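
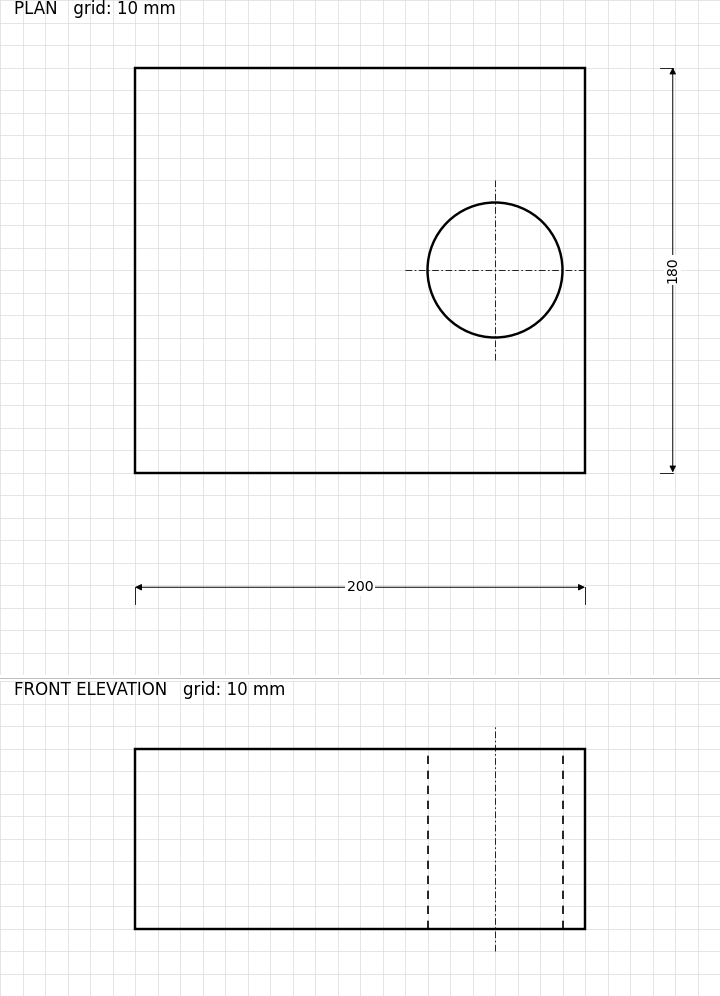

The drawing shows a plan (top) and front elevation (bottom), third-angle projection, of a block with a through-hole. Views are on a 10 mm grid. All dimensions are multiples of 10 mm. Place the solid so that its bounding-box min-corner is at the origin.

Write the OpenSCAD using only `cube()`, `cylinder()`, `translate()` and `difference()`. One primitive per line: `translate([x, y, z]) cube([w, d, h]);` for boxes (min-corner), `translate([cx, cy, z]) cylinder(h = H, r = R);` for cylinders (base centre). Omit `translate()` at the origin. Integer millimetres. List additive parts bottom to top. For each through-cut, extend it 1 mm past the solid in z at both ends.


difference() {
  cube([200, 180, 80]);
  translate([160, 90, -1]) cylinder(h = 82, r = 30);
}


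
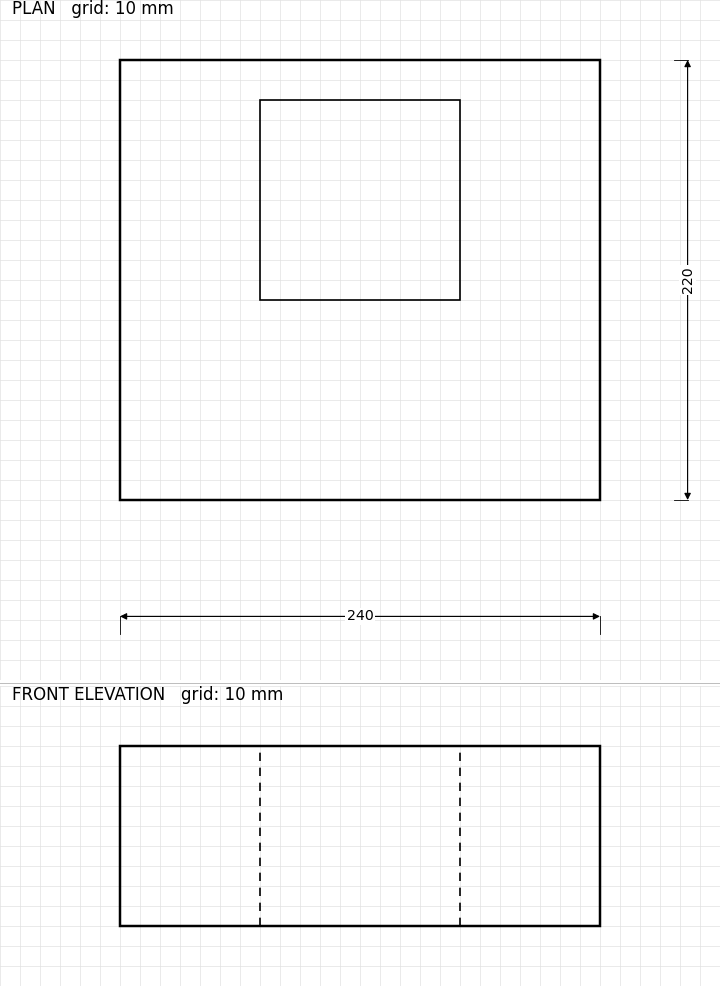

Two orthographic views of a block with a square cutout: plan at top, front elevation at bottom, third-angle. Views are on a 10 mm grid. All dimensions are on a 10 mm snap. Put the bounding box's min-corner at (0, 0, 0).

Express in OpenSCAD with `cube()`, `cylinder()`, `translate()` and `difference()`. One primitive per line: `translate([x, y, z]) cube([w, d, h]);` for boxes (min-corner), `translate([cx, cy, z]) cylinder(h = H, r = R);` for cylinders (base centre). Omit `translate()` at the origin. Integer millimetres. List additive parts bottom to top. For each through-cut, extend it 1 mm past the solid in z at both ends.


difference() {
  cube([240, 220, 90]);
  translate([70, 100, -1]) cube([100, 100, 92]);
}


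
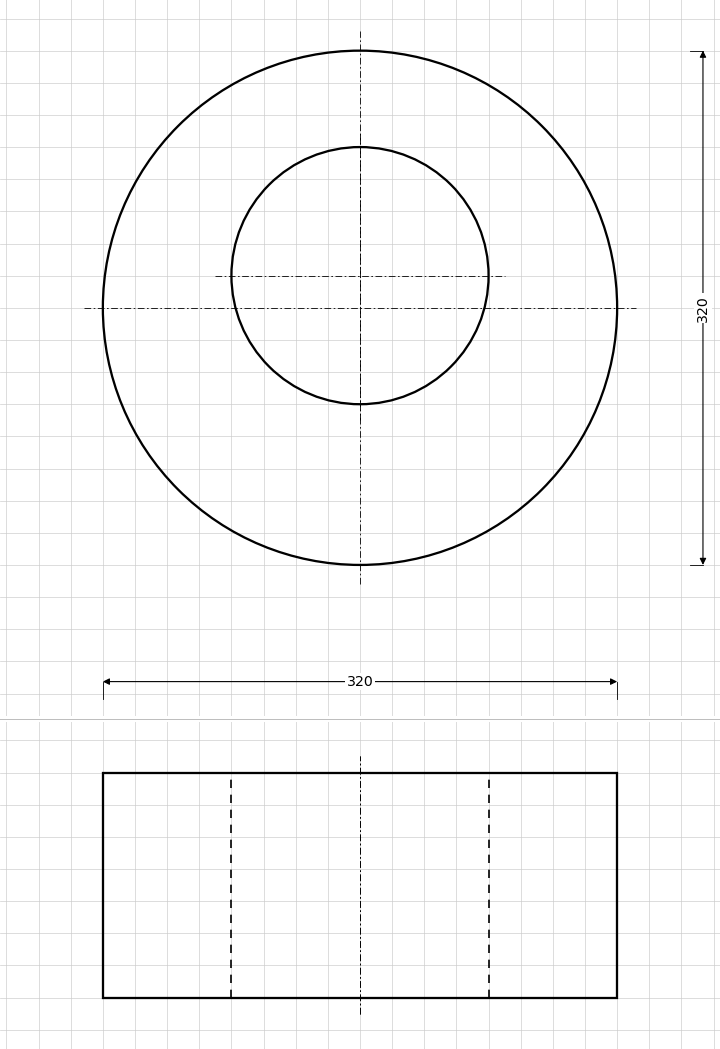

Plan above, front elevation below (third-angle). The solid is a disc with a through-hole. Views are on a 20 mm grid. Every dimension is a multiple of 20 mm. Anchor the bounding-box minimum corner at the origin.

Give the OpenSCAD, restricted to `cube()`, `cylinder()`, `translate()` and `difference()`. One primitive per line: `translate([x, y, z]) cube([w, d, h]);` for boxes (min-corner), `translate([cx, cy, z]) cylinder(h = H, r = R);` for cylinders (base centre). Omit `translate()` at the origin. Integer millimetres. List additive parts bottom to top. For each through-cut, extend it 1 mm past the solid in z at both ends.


difference() {
  translate([160, 160, 0]) cylinder(h = 140, r = 160);
  translate([160, 180, -1]) cylinder(h = 142, r = 80);
}


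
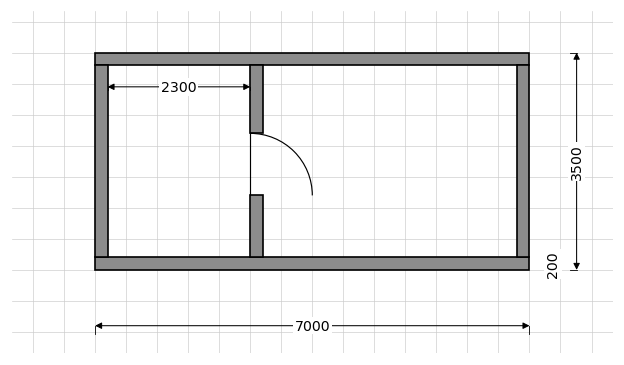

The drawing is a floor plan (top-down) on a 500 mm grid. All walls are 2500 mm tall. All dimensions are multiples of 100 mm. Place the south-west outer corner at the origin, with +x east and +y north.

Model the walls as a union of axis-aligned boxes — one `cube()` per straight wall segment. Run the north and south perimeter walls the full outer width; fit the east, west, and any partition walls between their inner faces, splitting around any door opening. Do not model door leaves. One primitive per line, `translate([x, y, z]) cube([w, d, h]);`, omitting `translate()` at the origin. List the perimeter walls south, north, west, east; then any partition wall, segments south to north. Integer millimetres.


cube([7000, 200, 2500]);
translate([0, 3300, 0]) cube([7000, 200, 2500]);
translate([0, 200, 0]) cube([200, 3100, 2500]);
translate([6800, 200, 0]) cube([200, 3100, 2500]);
translate([2500, 200, 0]) cube([200, 1000, 2500]);
translate([2500, 2200, 0]) cube([200, 1100, 2500]);


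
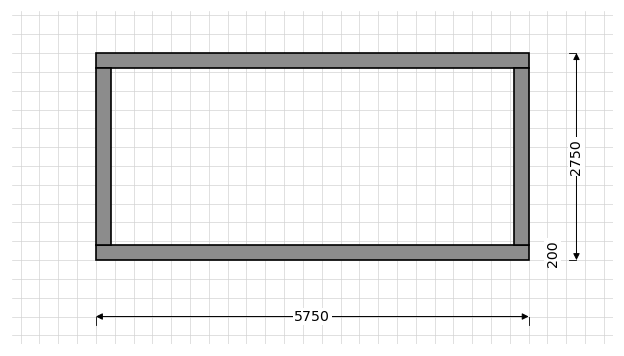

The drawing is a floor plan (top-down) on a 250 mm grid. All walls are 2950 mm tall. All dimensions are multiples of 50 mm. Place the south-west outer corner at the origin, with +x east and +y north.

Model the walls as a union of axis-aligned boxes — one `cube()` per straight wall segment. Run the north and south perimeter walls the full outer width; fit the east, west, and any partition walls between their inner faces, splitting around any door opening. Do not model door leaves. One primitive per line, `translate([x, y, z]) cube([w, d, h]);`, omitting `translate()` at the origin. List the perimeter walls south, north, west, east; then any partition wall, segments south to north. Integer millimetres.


cube([5750, 200, 2950]);
translate([0, 2550, 0]) cube([5750, 200, 2950]);
translate([0, 200, 0]) cube([200, 2350, 2950]);
translate([5550, 200, 0]) cube([200, 2350, 2950]);


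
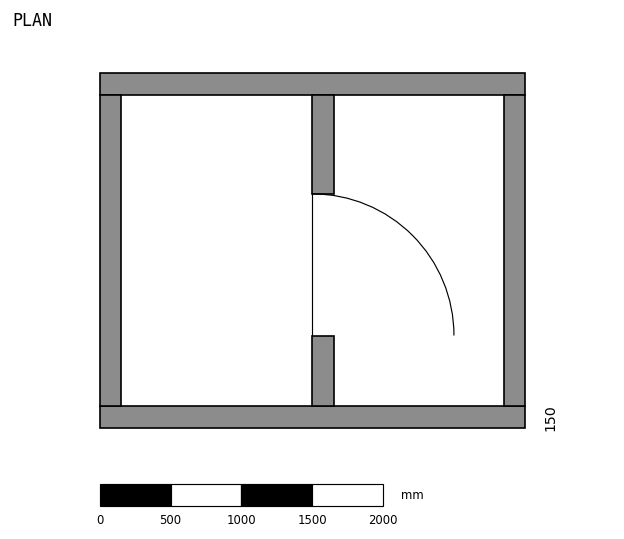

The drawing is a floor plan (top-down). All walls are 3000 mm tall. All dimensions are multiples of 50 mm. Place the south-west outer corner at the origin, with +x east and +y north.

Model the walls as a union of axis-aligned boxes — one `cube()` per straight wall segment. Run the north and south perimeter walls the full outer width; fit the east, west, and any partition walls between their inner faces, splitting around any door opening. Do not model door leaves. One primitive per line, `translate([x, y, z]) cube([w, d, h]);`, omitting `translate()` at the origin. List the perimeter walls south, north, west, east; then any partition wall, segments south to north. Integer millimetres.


cube([3000, 150, 3000]);
translate([0, 2350, 0]) cube([3000, 150, 3000]);
translate([0, 150, 0]) cube([150, 2200, 3000]);
translate([2850, 150, 0]) cube([150, 2200, 3000]);
translate([1500, 150, 0]) cube([150, 500, 3000]);
translate([1500, 1650, 0]) cube([150, 700, 3000]);


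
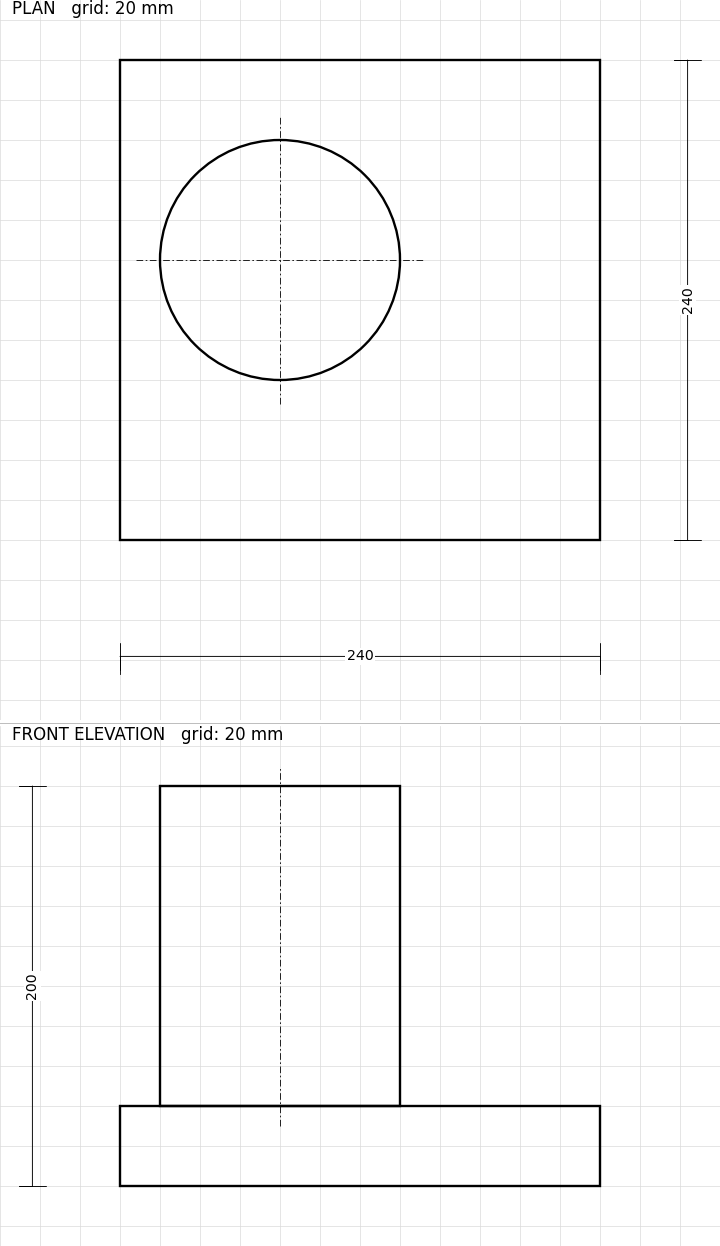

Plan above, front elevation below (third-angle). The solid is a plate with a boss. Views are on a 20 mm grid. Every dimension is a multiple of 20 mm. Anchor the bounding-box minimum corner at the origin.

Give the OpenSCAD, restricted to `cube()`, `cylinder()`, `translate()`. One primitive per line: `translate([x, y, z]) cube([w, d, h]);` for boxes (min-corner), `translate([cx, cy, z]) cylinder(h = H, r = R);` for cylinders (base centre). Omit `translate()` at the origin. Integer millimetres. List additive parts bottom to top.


cube([240, 240, 40]);
translate([80, 140, 40]) cylinder(h = 160, r = 60);


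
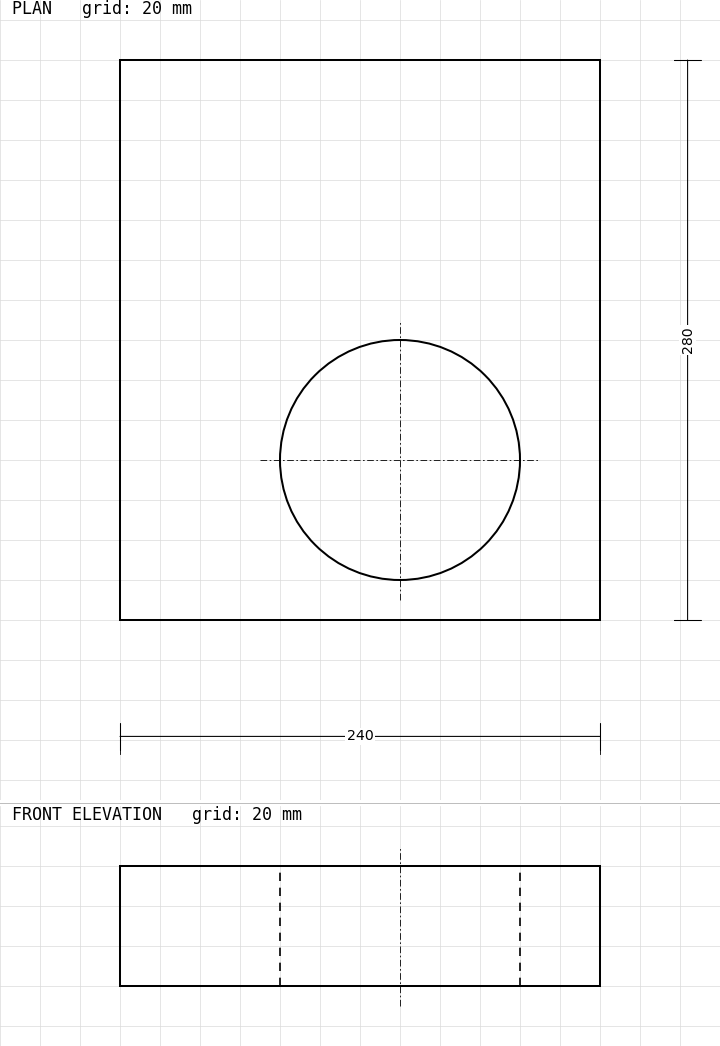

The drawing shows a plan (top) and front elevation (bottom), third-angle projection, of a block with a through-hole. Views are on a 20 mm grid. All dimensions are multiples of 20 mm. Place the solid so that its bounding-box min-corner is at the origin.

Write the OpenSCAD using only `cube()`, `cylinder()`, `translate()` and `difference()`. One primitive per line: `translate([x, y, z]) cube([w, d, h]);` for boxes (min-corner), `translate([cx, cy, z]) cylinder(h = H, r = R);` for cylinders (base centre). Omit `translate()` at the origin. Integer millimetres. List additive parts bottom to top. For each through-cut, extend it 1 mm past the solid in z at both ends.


difference() {
  cube([240, 280, 60]);
  translate([140, 80, -1]) cylinder(h = 62, r = 60);
}


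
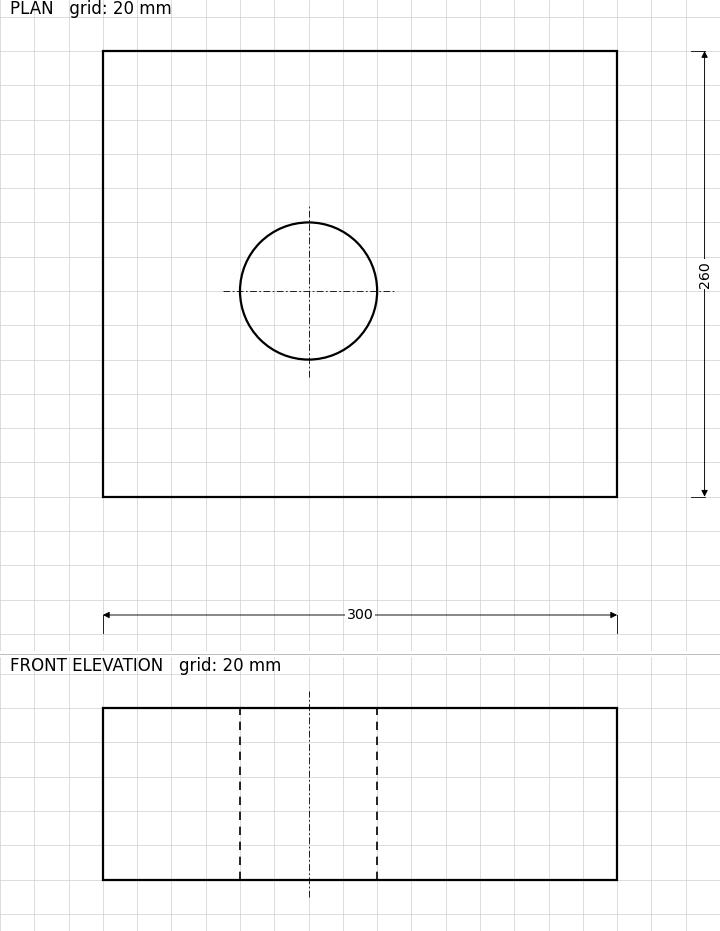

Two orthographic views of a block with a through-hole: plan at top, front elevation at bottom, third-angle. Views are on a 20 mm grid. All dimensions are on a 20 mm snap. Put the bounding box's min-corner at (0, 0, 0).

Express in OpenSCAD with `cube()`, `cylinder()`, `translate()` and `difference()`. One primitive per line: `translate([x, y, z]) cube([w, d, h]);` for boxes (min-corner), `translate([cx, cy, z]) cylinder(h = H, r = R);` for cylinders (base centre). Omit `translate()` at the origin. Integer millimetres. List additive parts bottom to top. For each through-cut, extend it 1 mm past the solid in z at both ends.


difference() {
  cube([300, 260, 100]);
  translate([120, 120, -1]) cylinder(h = 102, r = 40);
}


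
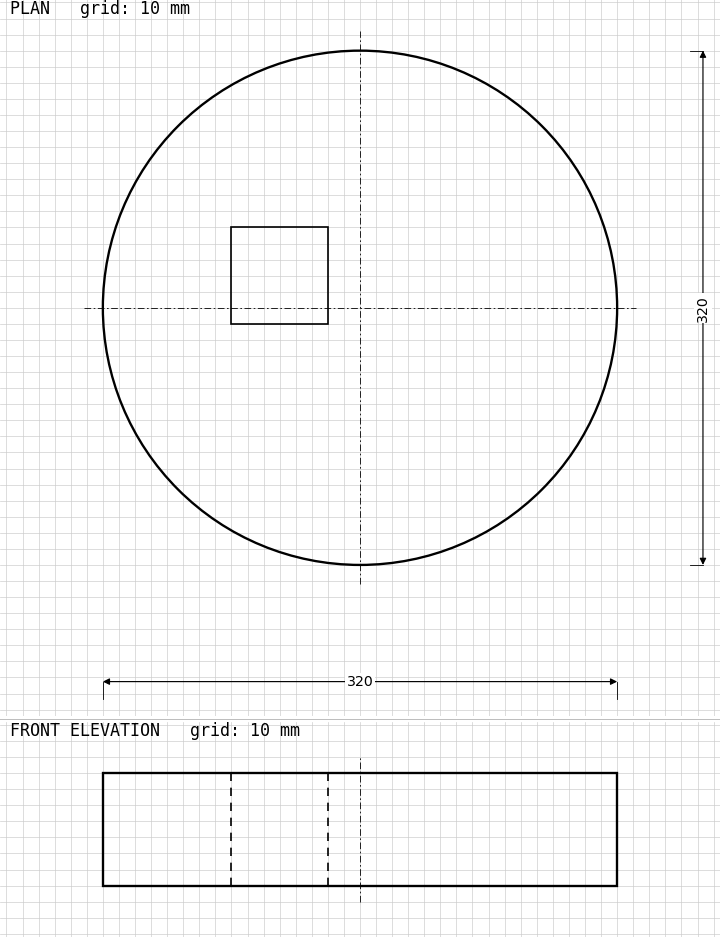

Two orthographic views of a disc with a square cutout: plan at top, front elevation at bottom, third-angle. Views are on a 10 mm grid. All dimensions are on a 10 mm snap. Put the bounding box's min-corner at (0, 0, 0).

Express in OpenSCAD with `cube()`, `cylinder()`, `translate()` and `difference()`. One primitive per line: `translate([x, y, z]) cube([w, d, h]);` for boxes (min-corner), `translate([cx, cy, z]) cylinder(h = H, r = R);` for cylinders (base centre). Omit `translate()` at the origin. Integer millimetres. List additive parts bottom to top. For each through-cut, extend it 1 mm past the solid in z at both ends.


difference() {
  translate([160, 160, 0]) cylinder(h = 70, r = 160);
  translate([80, 150, -1]) cube([60, 60, 72]);
}


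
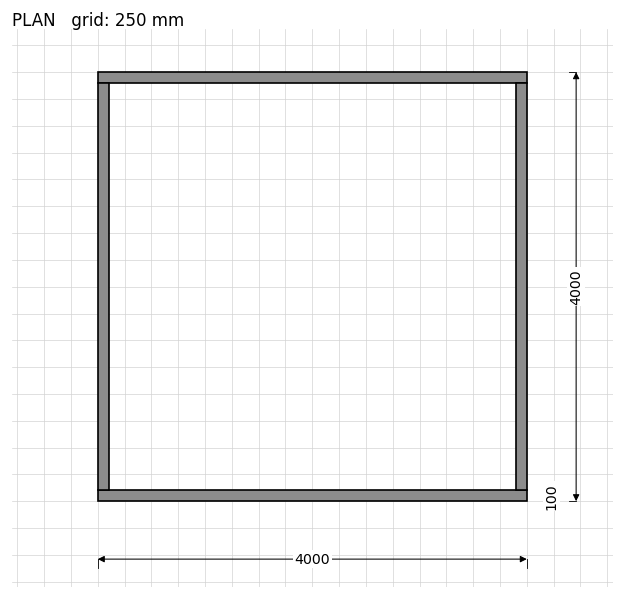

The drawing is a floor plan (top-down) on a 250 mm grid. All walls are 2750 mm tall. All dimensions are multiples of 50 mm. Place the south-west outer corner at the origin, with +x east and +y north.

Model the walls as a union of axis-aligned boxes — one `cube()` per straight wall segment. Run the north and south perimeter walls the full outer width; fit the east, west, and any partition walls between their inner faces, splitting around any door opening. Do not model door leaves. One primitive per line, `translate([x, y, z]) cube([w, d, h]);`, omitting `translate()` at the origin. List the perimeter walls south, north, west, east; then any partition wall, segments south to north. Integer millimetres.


cube([4000, 100, 2750]);
translate([0, 3900, 0]) cube([4000, 100, 2750]);
translate([0, 100, 0]) cube([100, 3800, 2750]);
translate([3900, 100, 0]) cube([100, 3800, 2750]);


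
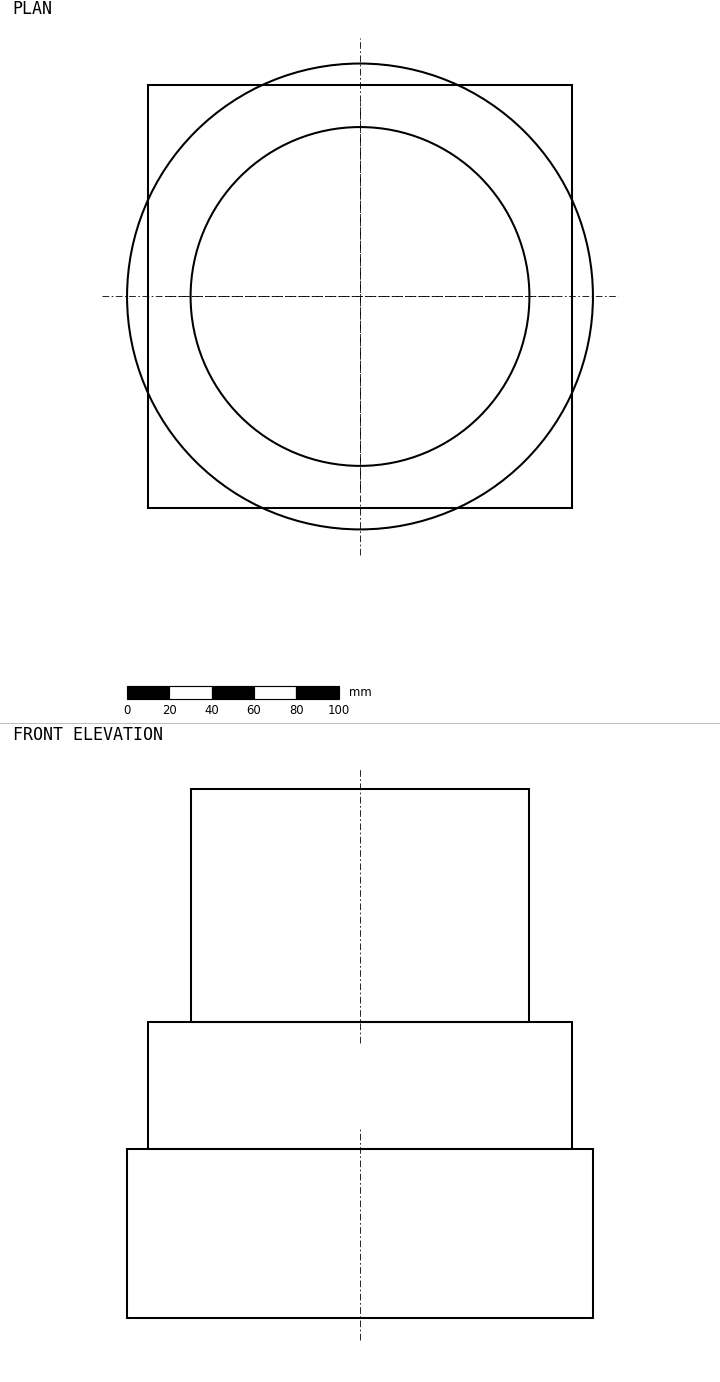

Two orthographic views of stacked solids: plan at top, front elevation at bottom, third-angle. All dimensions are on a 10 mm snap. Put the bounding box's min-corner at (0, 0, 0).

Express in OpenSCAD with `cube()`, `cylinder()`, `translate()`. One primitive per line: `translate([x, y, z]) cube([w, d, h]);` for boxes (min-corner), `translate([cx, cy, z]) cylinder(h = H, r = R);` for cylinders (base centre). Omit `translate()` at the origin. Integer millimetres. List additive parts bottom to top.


translate([110, 110, 0]) cylinder(h = 80, r = 110);
translate([10, 10, 80]) cube([200, 200, 60]);
translate([110, 110, 140]) cylinder(h = 110, r = 80);


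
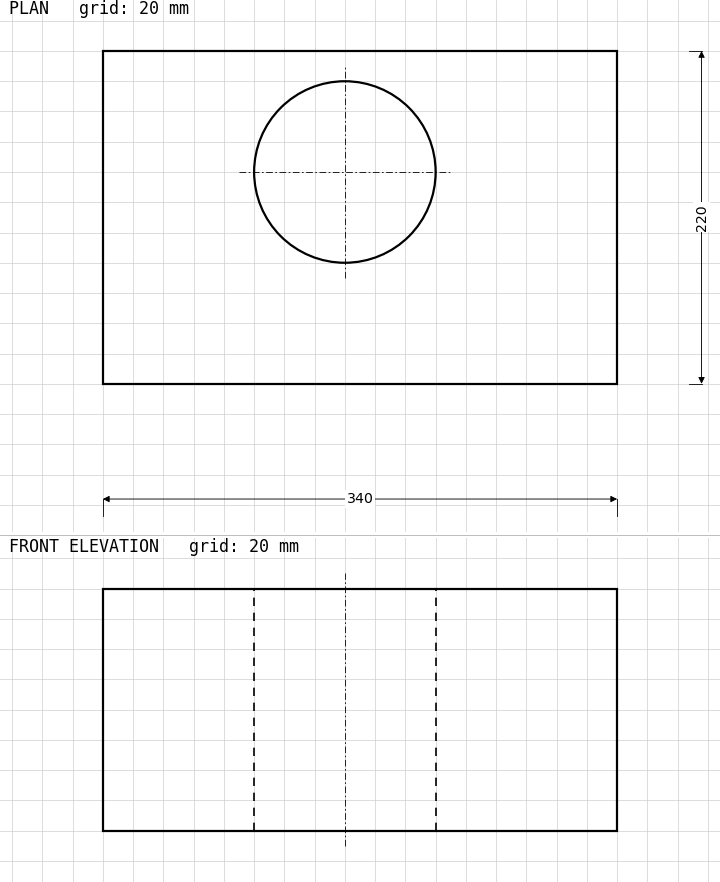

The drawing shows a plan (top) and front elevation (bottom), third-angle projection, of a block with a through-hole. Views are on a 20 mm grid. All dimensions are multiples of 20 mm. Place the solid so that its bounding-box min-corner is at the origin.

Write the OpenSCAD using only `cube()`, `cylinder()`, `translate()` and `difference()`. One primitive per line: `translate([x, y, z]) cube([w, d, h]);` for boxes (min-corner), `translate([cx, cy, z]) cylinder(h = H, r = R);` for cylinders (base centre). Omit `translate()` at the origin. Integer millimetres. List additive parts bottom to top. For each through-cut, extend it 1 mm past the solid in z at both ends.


difference() {
  cube([340, 220, 160]);
  translate([160, 140, -1]) cylinder(h = 162, r = 60);
}


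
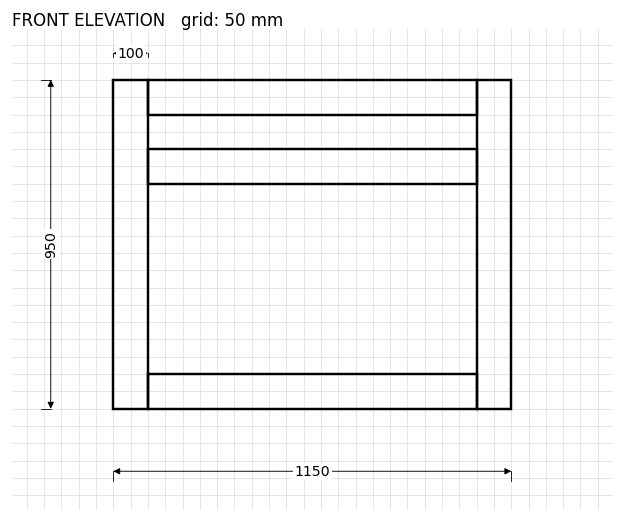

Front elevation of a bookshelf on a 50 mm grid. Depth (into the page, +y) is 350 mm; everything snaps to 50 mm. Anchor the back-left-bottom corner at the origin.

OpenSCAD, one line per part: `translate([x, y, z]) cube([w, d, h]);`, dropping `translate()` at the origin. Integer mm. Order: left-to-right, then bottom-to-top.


cube([100, 350, 950]);
translate([100, 0, 0]) cube([950, 350, 100]);
translate([100, 0, 650]) cube([950, 350, 100]);
translate([100, 0, 850]) cube([950, 350, 100]);
translate([1050, 0, 0]) cube([100, 350, 950]);


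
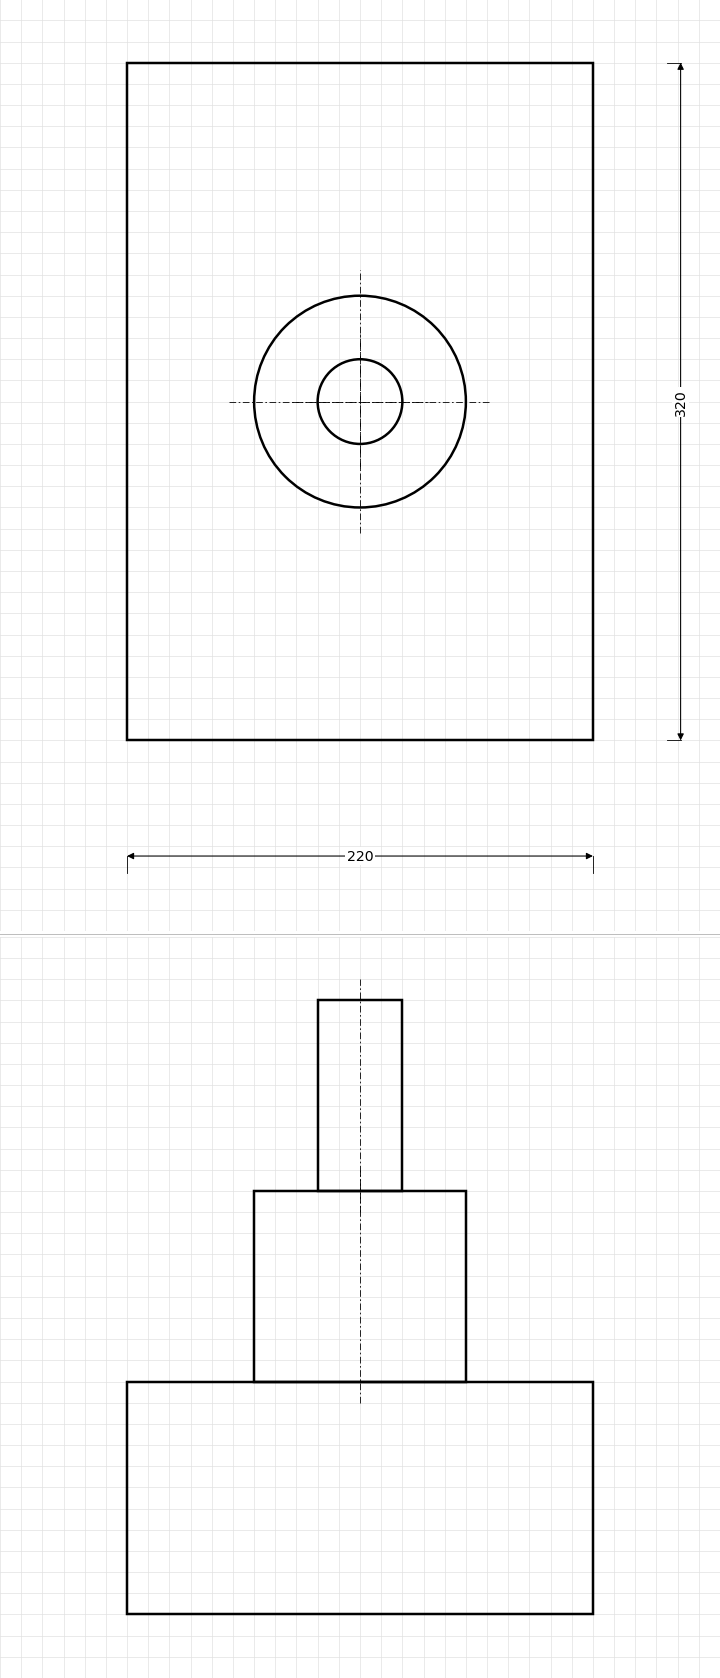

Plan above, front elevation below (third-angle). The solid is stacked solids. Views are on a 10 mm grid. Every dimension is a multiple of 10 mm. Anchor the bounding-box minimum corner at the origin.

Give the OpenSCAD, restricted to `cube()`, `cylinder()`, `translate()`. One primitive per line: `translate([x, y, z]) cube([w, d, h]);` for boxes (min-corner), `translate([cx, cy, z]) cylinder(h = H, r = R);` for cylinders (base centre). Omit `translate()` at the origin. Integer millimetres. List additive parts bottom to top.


cube([220, 320, 110]);
translate([110, 160, 110]) cylinder(h = 90, r = 50);
translate([110, 160, 200]) cylinder(h = 90, r = 20);


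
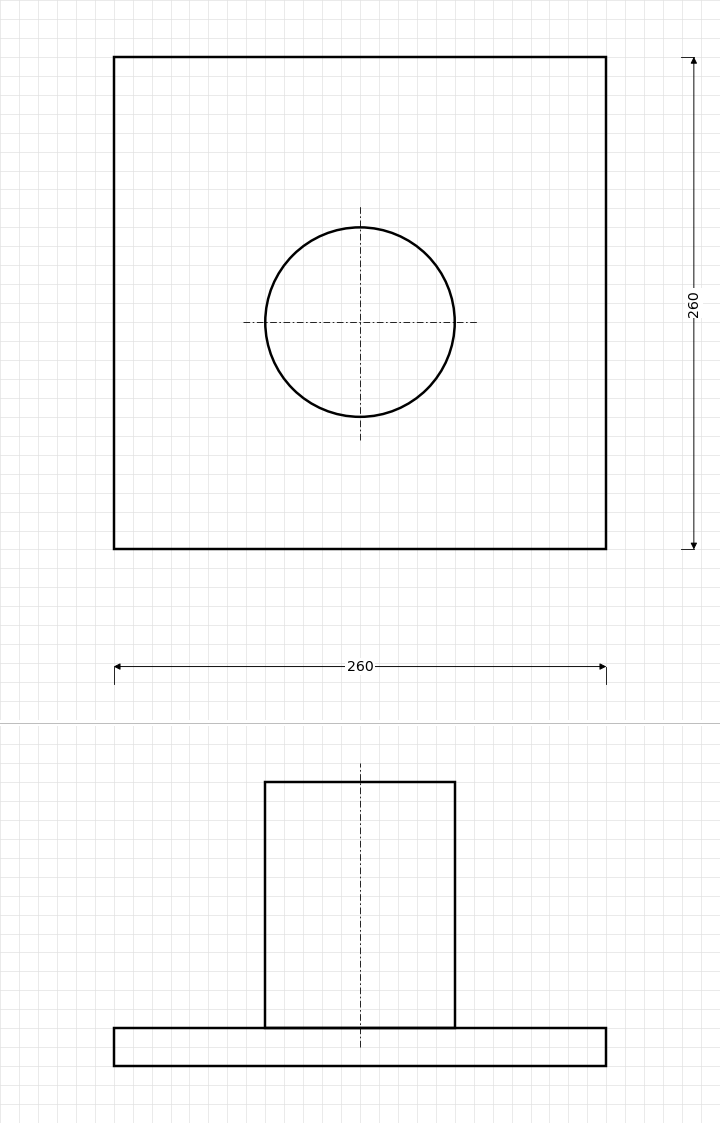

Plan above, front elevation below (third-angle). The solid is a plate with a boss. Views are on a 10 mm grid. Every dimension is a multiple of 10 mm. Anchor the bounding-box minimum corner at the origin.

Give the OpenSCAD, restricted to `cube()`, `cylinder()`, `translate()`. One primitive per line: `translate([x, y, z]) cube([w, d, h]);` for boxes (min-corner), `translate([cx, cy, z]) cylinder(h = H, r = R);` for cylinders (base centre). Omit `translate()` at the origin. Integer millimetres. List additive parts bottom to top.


cube([260, 260, 20]);
translate([130, 120, 20]) cylinder(h = 130, r = 50);


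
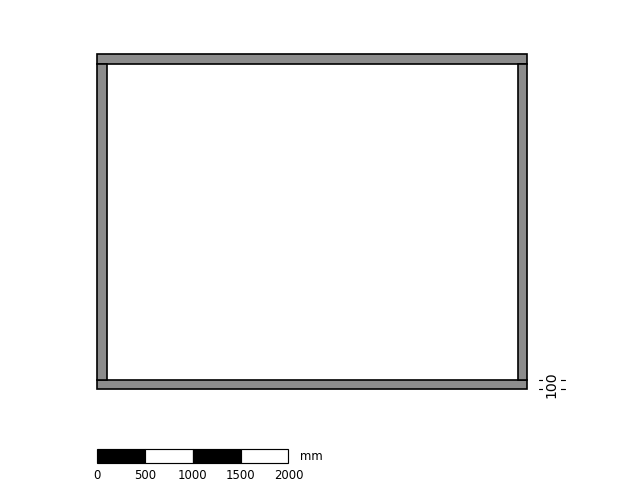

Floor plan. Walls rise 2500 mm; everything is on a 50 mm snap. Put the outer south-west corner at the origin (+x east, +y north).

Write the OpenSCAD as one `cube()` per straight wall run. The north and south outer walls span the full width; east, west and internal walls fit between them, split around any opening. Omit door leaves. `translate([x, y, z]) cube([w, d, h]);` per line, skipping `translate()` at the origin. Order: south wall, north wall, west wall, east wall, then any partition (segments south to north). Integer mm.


cube([4500, 100, 2500]);
translate([0, 3400, 0]) cube([4500, 100, 2500]);
translate([0, 100, 0]) cube([100, 3300, 2500]);
translate([4400, 100, 0]) cube([100, 3300, 2500]);


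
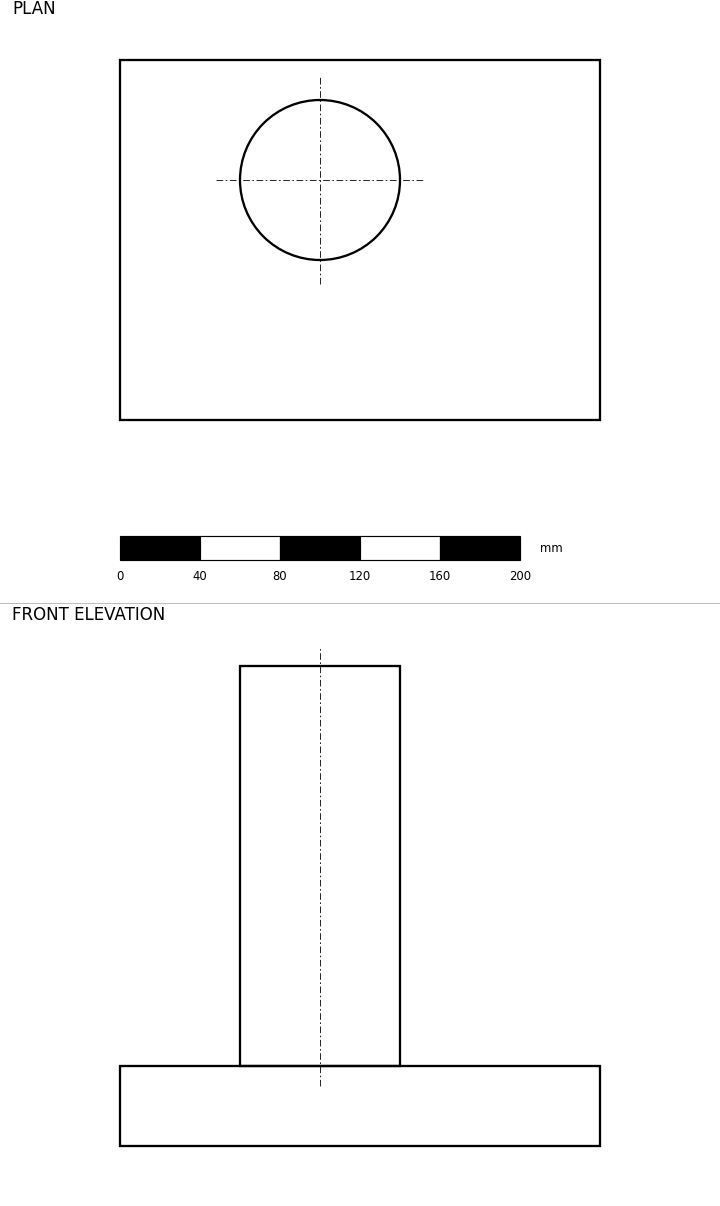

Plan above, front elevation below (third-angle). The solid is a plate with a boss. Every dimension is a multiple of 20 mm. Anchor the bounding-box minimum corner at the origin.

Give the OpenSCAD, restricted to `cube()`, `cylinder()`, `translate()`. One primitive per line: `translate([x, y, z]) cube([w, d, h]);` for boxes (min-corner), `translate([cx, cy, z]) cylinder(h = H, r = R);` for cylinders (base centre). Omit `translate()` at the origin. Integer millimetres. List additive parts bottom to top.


cube([240, 180, 40]);
translate([100, 120, 40]) cylinder(h = 200, r = 40);


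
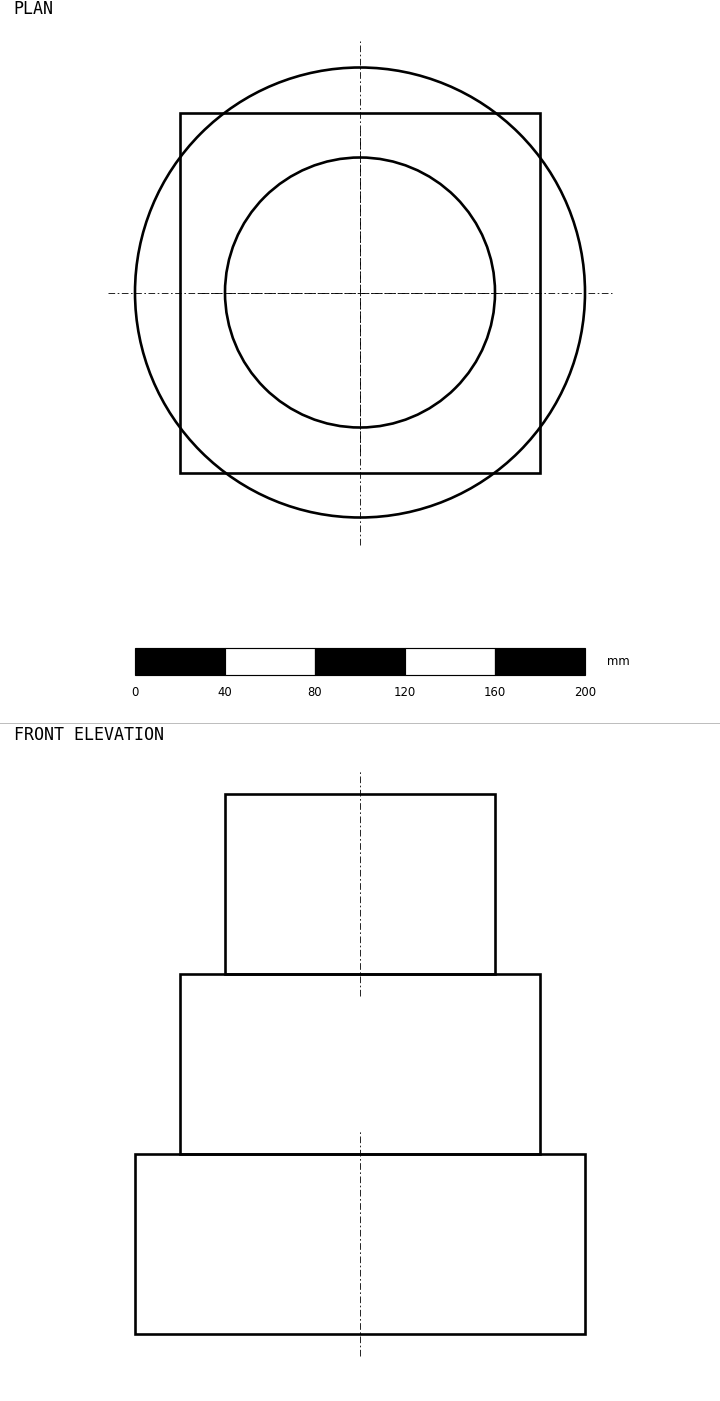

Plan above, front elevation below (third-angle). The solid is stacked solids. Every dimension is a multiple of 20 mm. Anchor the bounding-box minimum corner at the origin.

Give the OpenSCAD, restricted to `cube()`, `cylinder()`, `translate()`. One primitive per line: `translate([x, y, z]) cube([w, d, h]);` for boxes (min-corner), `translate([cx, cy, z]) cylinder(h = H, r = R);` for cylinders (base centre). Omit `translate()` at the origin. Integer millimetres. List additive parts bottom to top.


translate([100, 100, 0]) cylinder(h = 80, r = 100);
translate([20, 20, 80]) cube([160, 160, 80]);
translate([100, 100, 160]) cylinder(h = 80, r = 60);


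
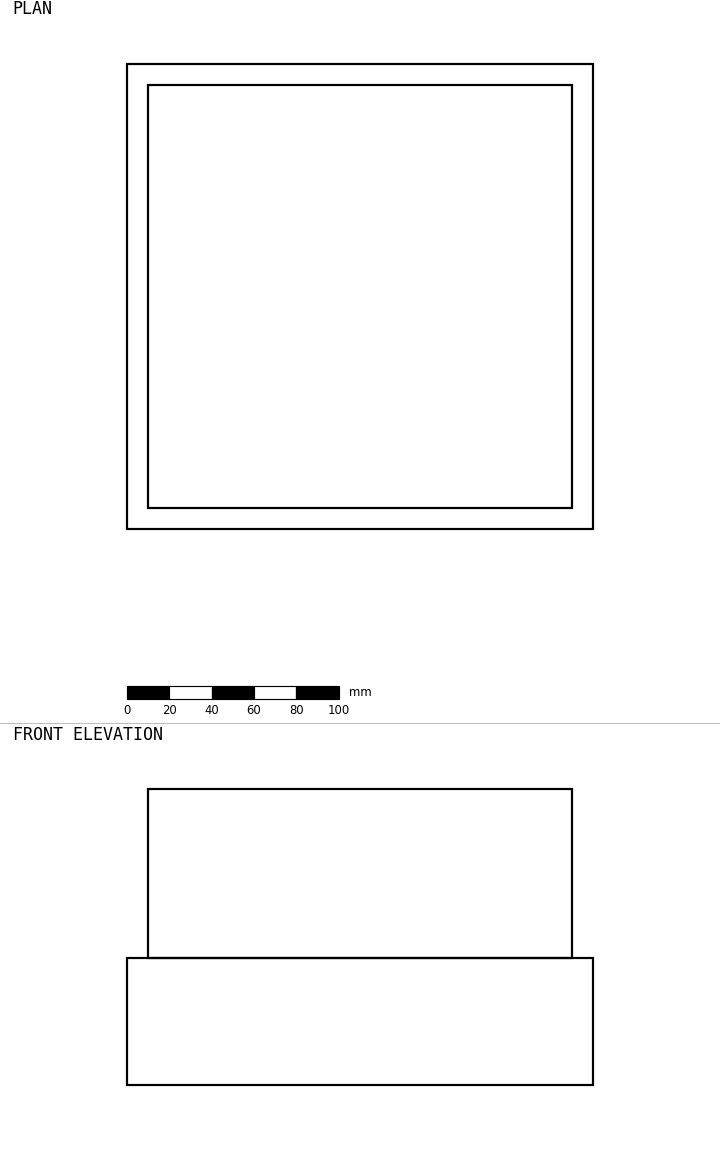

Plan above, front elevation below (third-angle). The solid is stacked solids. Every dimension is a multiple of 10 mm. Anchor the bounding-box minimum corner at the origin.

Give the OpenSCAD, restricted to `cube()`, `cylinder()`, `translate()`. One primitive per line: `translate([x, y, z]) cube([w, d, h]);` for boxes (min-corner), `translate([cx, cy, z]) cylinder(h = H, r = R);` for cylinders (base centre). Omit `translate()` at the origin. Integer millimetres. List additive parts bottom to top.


cube([220, 220, 60]);
translate([10, 10, 60]) cube([200, 200, 80]);


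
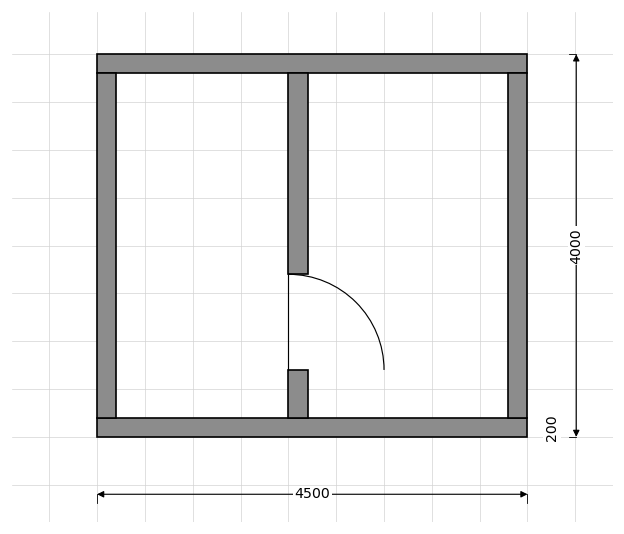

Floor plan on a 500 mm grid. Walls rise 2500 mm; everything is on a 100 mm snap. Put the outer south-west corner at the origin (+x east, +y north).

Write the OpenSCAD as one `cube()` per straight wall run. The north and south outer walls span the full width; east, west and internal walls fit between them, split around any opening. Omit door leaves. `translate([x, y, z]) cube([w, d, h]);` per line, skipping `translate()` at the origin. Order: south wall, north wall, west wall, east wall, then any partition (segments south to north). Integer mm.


cube([4500, 200, 2500]);
translate([0, 3800, 0]) cube([4500, 200, 2500]);
translate([0, 200, 0]) cube([200, 3600, 2500]);
translate([4300, 200, 0]) cube([200, 3600, 2500]);
translate([2000, 200, 0]) cube([200, 500, 2500]);
translate([2000, 1700, 0]) cube([200, 2100, 2500]);


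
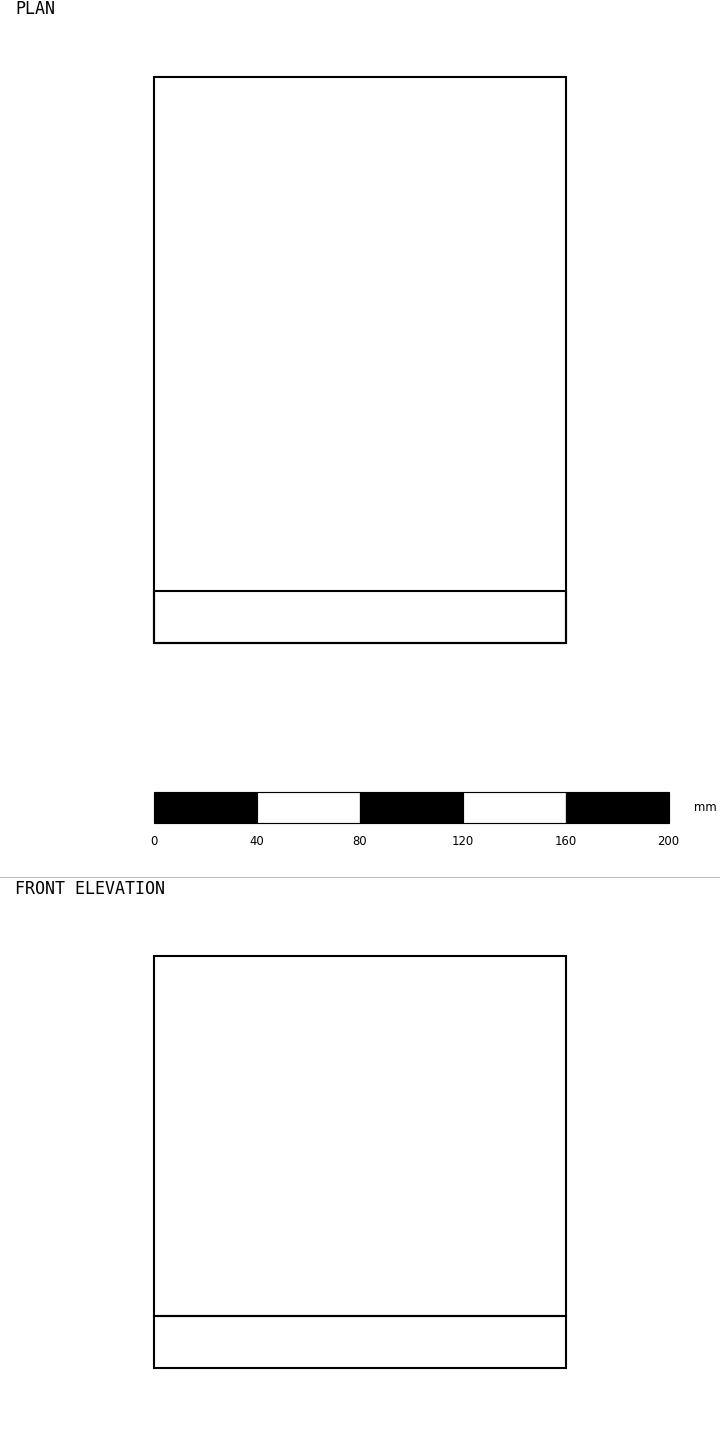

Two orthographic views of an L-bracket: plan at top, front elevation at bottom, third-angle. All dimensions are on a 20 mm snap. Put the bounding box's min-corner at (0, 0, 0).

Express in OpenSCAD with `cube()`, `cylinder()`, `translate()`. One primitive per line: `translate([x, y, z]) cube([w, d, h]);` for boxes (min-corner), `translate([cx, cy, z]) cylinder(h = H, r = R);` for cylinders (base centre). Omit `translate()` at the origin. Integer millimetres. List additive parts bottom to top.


cube([160, 220, 20]);
translate([0, 0, 20]) cube([160, 20, 140]);


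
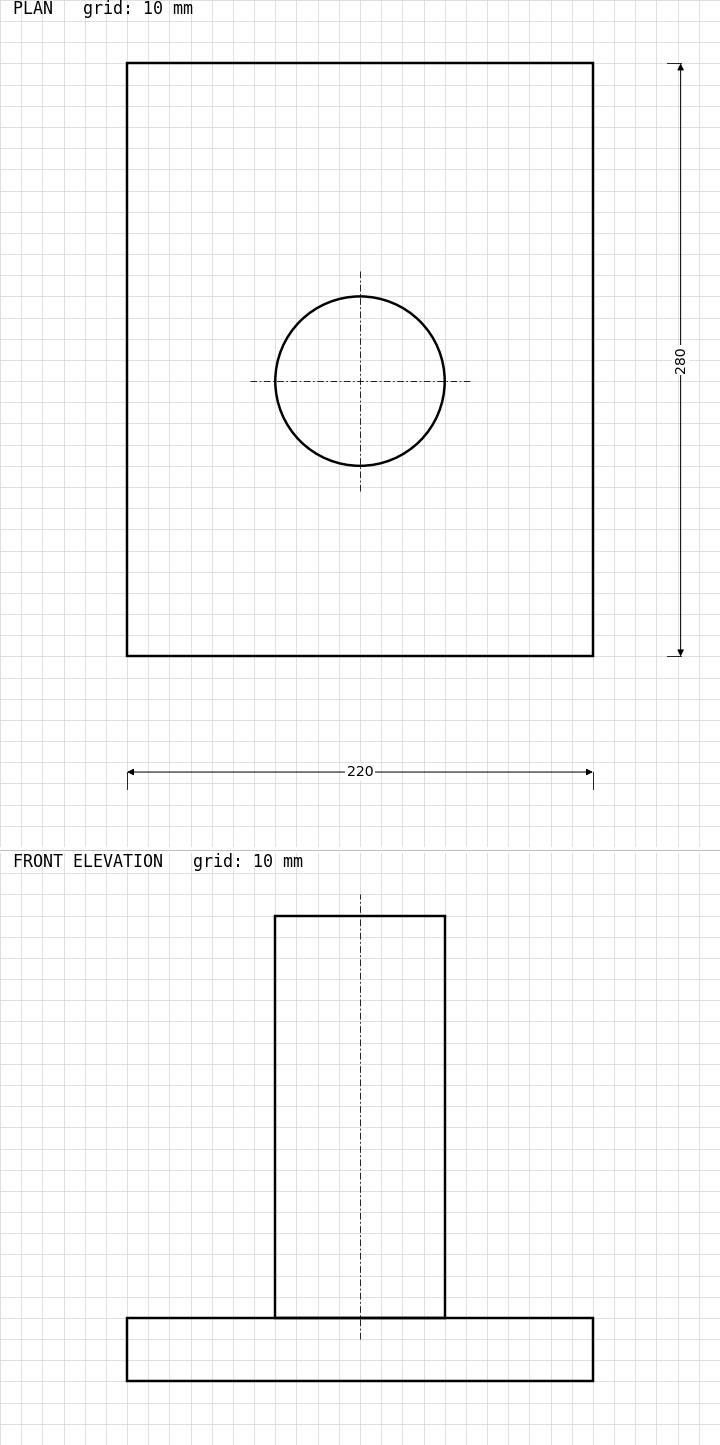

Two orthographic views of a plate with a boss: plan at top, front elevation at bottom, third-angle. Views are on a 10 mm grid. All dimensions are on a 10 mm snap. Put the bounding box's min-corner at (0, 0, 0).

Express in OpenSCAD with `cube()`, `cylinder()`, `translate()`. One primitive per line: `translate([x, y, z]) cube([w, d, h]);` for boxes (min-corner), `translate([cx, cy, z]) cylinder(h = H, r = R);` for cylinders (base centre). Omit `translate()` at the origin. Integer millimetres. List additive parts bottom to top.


cube([220, 280, 30]);
translate([110, 130, 30]) cylinder(h = 190, r = 40);


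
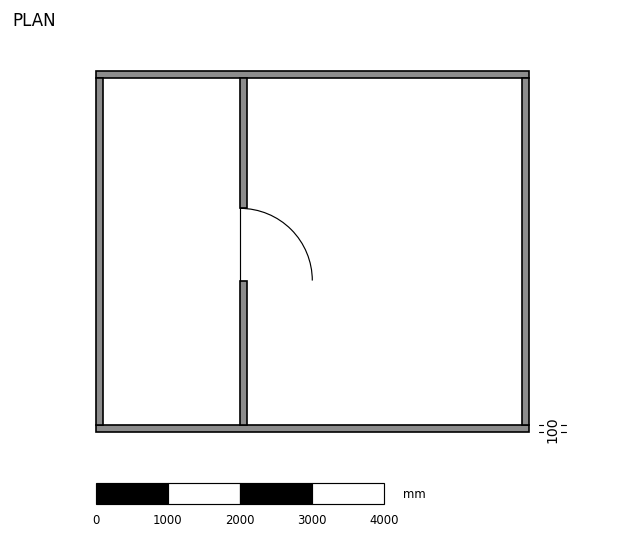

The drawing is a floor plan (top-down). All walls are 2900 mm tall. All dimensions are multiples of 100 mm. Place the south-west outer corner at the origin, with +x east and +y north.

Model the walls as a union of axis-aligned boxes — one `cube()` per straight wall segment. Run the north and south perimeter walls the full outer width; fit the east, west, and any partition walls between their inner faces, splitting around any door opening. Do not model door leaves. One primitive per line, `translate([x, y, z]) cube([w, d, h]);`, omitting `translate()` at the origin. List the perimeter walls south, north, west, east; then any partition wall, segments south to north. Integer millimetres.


cube([6000, 100, 2900]);
translate([0, 4900, 0]) cube([6000, 100, 2900]);
translate([0, 100, 0]) cube([100, 4800, 2900]);
translate([5900, 100, 0]) cube([100, 4800, 2900]);
translate([2000, 100, 0]) cube([100, 2000, 2900]);
translate([2000, 3100, 0]) cube([100, 1800, 2900]);


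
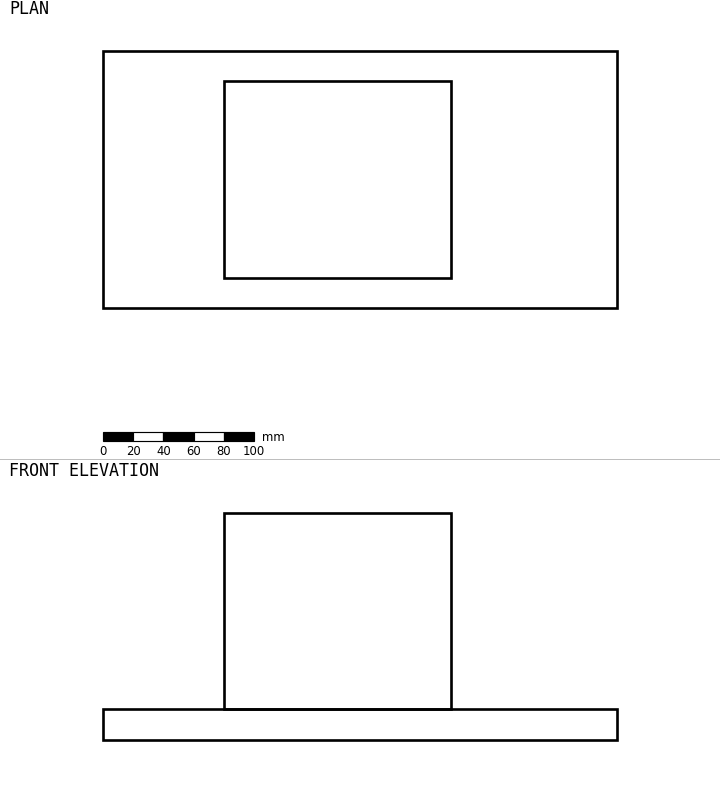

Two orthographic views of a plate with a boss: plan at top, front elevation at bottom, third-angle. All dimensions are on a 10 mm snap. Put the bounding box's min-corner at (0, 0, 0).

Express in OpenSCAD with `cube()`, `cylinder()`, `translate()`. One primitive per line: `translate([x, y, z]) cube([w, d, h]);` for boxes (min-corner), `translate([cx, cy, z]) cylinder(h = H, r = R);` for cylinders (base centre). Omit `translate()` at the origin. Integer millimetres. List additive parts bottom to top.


cube([340, 170, 20]);
translate([80, 20, 20]) cube([150, 130, 130]);


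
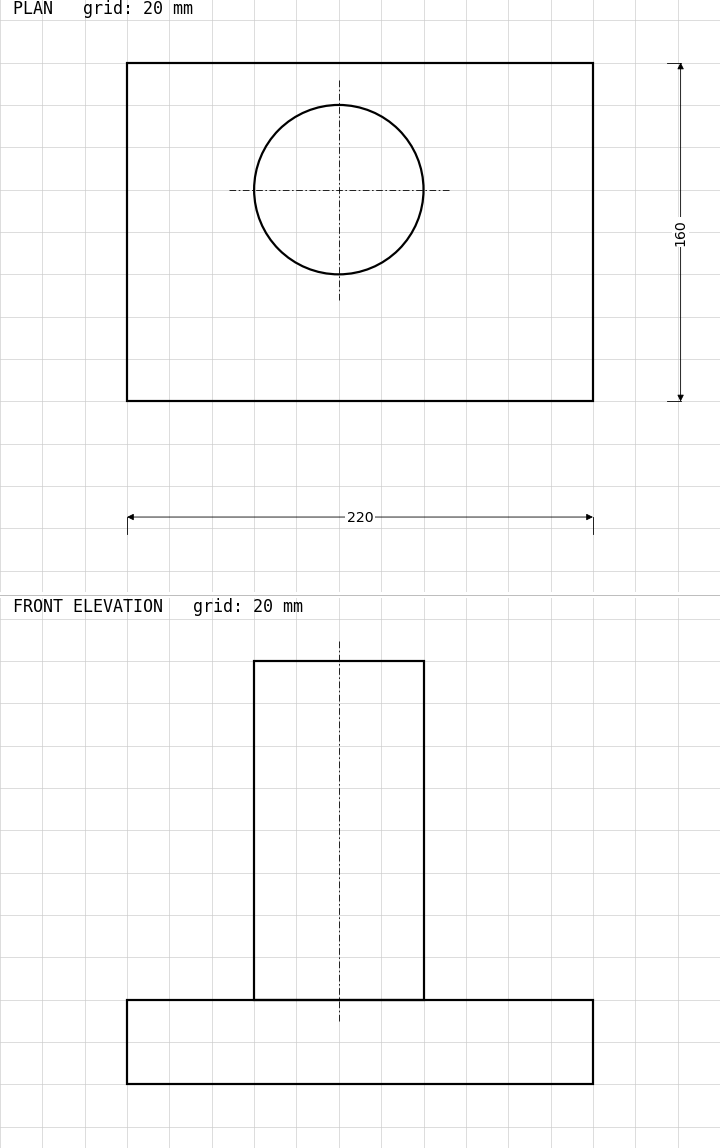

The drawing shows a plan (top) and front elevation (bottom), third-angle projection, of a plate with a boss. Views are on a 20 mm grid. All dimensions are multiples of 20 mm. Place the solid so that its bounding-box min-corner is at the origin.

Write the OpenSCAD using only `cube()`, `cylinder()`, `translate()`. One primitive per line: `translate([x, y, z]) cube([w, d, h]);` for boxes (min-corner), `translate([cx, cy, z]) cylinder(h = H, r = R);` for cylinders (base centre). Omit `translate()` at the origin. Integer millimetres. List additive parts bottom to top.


cube([220, 160, 40]);
translate([100, 100, 40]) cylinder(h = 160, r = 40);


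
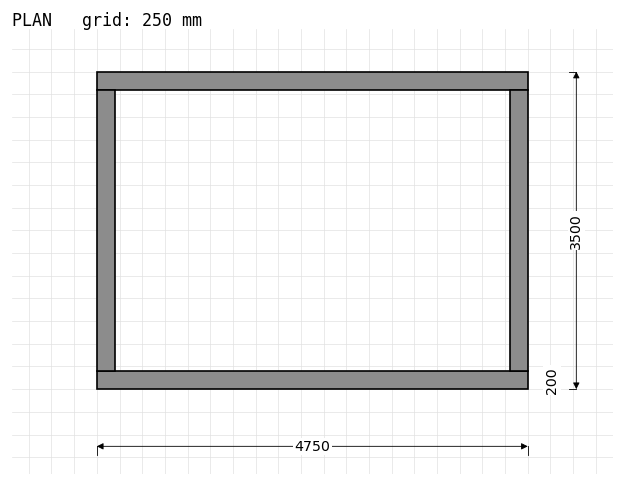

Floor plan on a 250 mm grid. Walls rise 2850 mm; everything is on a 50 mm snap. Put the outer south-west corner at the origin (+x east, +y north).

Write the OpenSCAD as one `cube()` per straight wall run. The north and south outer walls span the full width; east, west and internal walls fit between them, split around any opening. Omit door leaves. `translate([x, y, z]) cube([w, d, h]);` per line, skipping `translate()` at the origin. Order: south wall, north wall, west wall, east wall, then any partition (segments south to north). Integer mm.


cube([4750, 200, 2850]);
translate([0, 3300, 0]) cube([4750, 200, 2850]);
translate([0, 200, 0]) cube([200, 3100, 2850]);
translate([4550, 200, 0]) cube([200, 3100, 2850]);


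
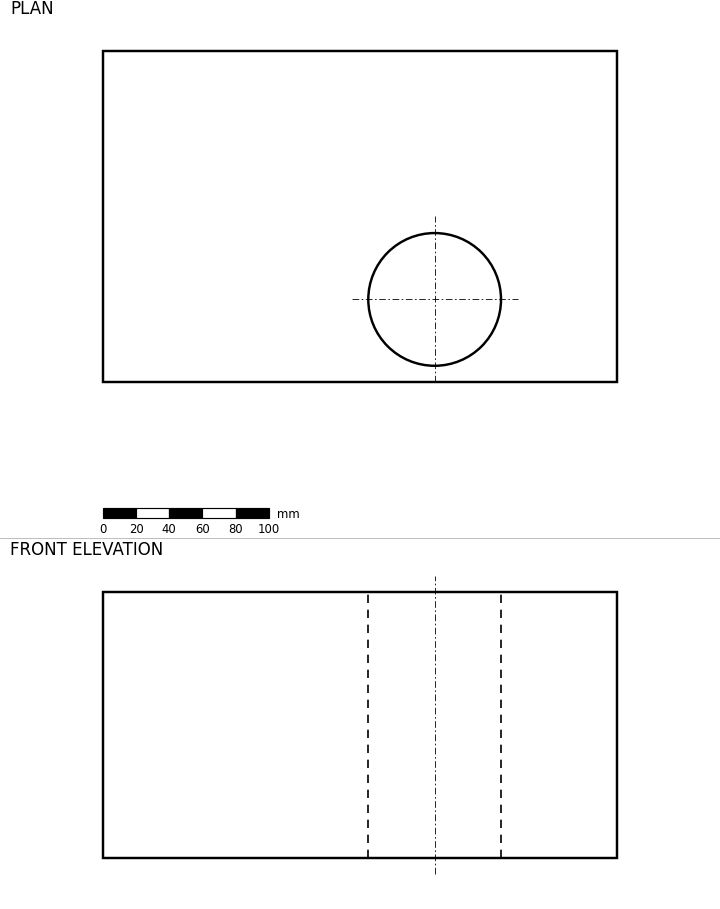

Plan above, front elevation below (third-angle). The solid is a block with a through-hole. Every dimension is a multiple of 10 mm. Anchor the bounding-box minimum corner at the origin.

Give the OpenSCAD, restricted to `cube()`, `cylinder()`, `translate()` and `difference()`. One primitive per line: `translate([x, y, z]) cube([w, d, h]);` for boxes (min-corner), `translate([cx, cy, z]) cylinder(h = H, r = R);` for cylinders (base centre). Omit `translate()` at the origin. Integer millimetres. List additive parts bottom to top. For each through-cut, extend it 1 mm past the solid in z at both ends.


difference() {
  cube([310, 200, 160]);
  translate([200, 50, -1]) cylinder(h = 162, r = 40);
}


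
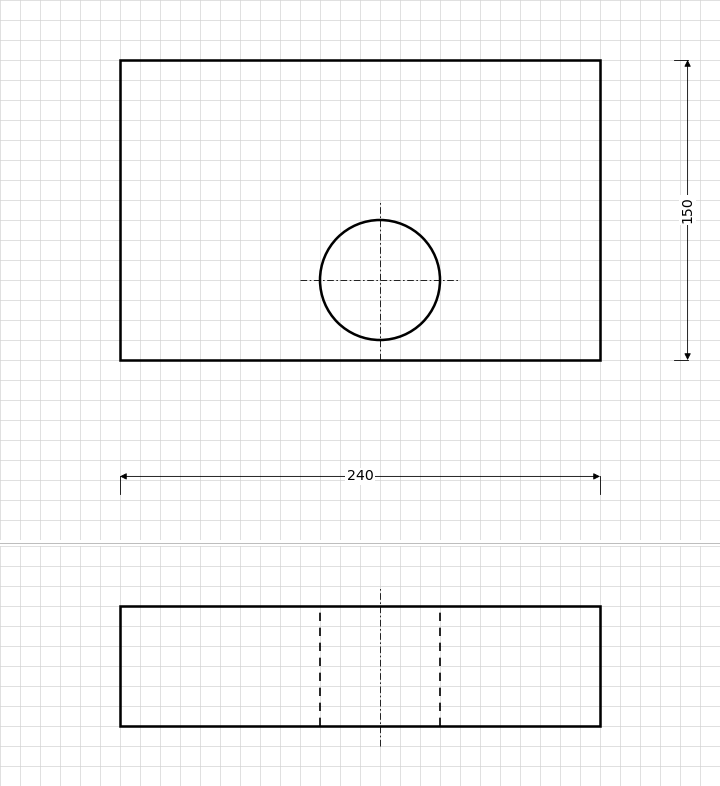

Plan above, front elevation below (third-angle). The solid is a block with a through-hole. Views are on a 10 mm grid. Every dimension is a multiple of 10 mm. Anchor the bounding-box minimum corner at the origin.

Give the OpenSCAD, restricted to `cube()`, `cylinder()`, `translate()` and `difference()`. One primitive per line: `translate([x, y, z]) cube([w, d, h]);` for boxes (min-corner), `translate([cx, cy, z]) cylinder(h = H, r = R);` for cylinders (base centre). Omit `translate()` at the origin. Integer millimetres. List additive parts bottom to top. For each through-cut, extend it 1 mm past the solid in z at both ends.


difference() {
  cube([240, 150, 60]);
  translate([130, 40, -1]) cylinder(h = 62, r = 30);
}


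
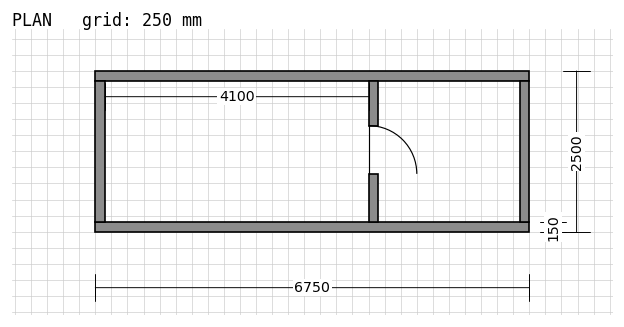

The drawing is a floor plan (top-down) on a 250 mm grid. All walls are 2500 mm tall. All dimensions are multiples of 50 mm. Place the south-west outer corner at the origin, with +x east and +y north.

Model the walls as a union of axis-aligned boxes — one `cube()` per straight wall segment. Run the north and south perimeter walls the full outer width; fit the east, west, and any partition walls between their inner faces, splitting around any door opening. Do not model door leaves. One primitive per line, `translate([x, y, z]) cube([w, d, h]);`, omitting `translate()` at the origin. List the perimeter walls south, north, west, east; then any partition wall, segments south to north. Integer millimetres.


cube([6750, 150, 2500]);
translate([0, 2350, 0]) cube([6750, 150, 2500]);
translate([0, 150, 0]) cube([150, 2200, 2500]);
translate([6600, 150, 0]) cube([150, 2200, 2500]);
translate([4250, 150, 0]) cube([150, 750, 2500]);
translate([4250, 1650, 0]) cube([150, 700, 2500]);


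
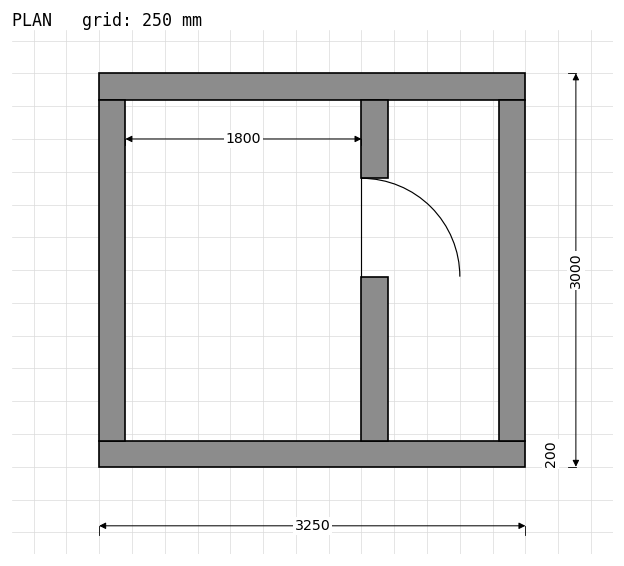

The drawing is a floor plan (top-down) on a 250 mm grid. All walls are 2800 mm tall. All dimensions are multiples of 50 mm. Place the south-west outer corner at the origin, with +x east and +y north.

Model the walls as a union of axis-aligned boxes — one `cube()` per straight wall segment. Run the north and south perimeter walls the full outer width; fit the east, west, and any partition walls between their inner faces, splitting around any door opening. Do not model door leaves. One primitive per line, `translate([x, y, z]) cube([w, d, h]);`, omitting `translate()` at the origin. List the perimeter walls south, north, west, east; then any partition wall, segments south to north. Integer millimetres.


cube([3250, 200, 2800]);
translate([0, 2800, 0]) cube([3250, 200, 2800]);
translate([0, 200, 0]) cube([200, 2600, 2800]);
translate([3050, 200, 0]) cube([200, 2600, 2800]);
translate([2000, 200, 0]) cube([200, 1250, 2800]);
translate([2000, 2200, 0]) cube([200, 600, 2800]);


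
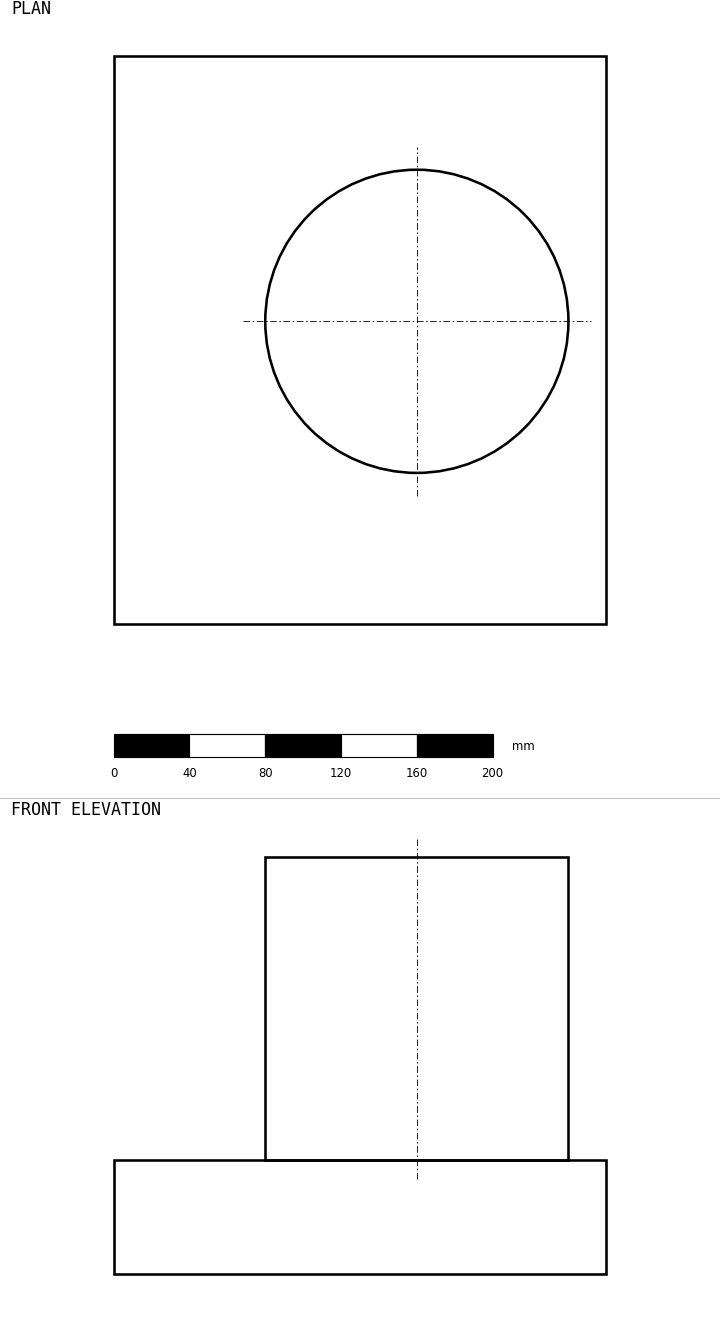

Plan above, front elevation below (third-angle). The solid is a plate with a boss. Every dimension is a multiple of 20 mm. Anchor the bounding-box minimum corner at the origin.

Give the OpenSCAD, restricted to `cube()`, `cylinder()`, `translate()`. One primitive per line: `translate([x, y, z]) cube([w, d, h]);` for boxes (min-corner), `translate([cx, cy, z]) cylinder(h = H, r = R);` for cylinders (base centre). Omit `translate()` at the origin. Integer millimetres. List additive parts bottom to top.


cube([260, 300, 60]);
translate([160, 160, 60]) cylinder(h = 160, r = 80);


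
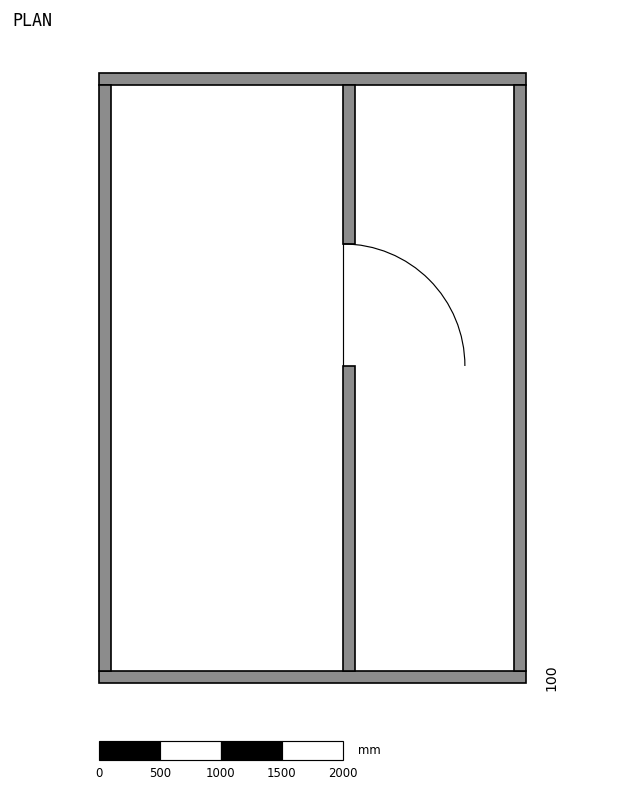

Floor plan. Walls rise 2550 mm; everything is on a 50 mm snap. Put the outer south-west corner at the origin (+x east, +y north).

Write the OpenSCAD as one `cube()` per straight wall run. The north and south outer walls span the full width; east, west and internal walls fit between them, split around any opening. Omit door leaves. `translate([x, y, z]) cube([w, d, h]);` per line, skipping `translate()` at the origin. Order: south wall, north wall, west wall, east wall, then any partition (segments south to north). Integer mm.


cube([3500, 100, 2550]);
translate([0, 4900, 0]) cube([3500, 100, 2550]);
translate([0, 100, 0]) cube([100, 4800, 2550]);
translate([3400, 100, 0]) cube([100, 4800, 2550]);
translate([2000, 100, 0]) cube([100, 2500, 2550]);
translate([2000, 3600, 0]) cube([100, 1300, 2550]);


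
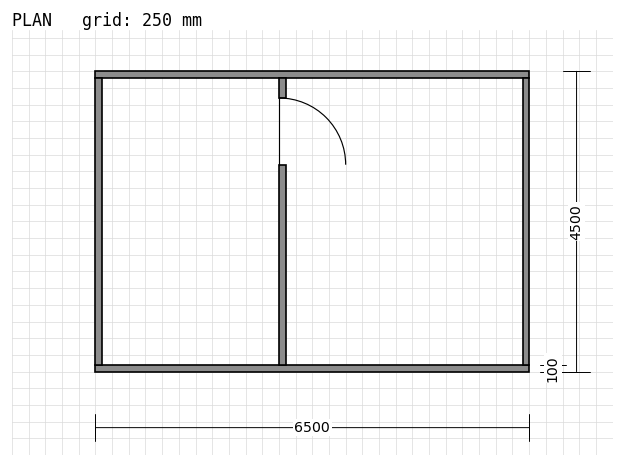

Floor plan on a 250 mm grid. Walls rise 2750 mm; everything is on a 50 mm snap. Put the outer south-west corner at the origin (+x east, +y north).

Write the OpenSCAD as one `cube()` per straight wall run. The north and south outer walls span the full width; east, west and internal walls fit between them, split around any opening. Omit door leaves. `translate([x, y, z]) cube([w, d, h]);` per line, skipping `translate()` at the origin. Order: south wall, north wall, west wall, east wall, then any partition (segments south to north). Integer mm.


cube([6500, 100, 2750]);
translate([0, 4400, 0]) cube([6500, 100, 2750]);
translate([0, 100, 0]) cube([100, 4300, 2750]);
translate([6400, 100, 0]) cube([100, 4300, 2750]);
translate([2750, 100, 0]) cube([100, 3000, 2750]);
translate([2750, 4100, 0]) cube([100, 300, 2750]);


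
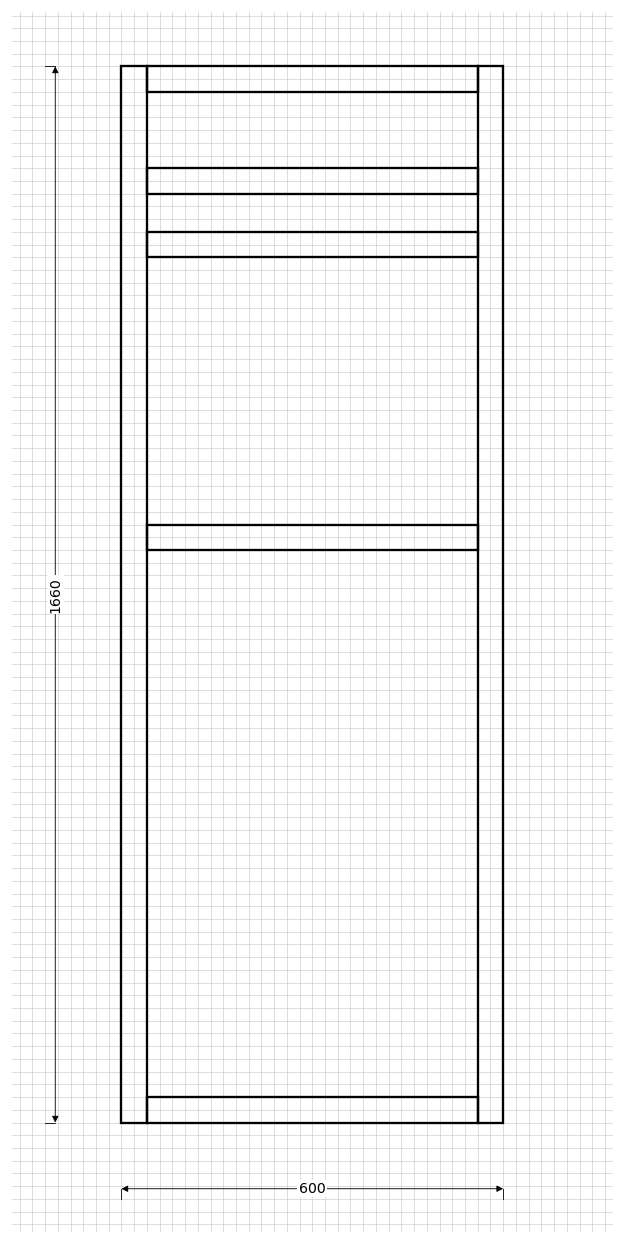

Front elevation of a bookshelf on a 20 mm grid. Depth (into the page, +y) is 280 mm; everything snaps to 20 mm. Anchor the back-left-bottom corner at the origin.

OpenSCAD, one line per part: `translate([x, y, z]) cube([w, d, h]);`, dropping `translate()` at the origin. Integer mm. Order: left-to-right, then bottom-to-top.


cube([40, 280, 1660]);
translate([40, 0, 0]) cube([520, 280, 40]);
translate([40, 0, 900]) cube([520, 280, 40]);
translate([40, 0, 1360]) cube([520, 280, 40]);
translate([40, 0, 1460]) cube([520, 280, 40]);
translate([40, 0, 1620]) cube([520, 280, 40]);
translate([560, 0, 0]) cube([40, 280, 1660]);
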